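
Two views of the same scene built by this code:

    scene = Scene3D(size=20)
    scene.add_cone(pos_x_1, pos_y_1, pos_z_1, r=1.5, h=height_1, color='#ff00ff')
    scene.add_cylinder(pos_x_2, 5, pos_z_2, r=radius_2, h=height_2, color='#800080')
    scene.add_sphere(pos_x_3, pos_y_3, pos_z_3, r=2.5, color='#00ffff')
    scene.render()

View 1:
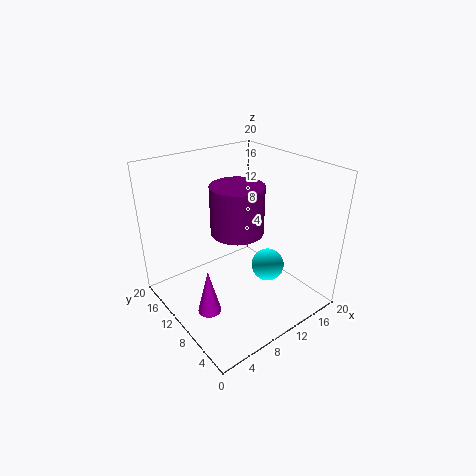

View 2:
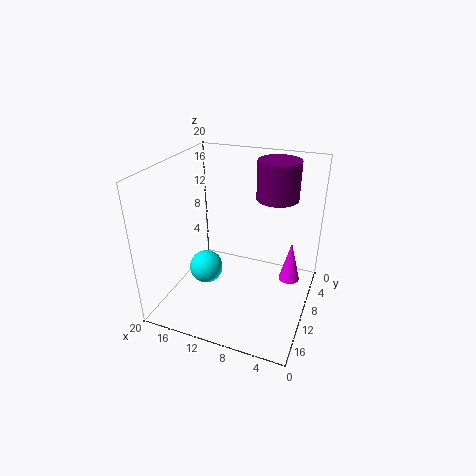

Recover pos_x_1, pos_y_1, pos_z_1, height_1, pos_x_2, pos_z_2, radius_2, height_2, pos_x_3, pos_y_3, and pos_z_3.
pos_x_1 = 3
pos_y_1 = 7
pos_z_1 = 3
height_1 = 6
pos_x_2 = 6
pos_z_2 = 14.5
radius_2 = 3
height_2 = 5.5
pos_x_3 = 15.5
pos_y_3 = 9.5
pos_z_3 = 3.5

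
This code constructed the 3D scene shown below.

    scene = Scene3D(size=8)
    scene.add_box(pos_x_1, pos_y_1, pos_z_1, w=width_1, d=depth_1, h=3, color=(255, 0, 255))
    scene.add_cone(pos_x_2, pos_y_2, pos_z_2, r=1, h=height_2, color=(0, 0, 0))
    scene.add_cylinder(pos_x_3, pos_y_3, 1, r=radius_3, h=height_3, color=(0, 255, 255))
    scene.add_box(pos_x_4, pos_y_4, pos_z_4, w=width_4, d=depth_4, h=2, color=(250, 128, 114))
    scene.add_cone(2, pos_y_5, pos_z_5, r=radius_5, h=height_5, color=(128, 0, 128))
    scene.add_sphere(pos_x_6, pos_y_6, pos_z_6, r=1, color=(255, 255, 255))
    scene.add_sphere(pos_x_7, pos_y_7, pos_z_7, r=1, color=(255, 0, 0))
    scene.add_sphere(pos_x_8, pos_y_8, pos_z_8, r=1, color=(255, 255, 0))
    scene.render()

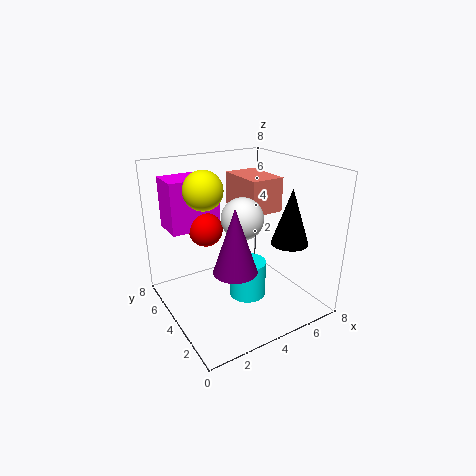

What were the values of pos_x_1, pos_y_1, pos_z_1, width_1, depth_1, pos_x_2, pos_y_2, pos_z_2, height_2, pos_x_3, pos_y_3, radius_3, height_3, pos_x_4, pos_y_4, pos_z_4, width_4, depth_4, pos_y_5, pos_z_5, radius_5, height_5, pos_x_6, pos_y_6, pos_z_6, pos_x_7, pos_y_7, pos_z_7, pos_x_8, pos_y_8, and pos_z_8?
pos_x_1 = 1; pos_y_1 = 6; pos_z_1 = 4; width_1 = 3; depth_1 = 2; pos_x_2 = 6; pos_y_2 = 2; pos_z_2 = 4; height_2 = 3; pos_x_3 = 4; pos_y_3 = 3; radius_3 = 1; height_3 = 2; pos_x_4 = 5; pos_y_4 = 4; pos_z_4 = 5; width_4 = 2; depth_4 = 3; pos_y_5 = 1; pos_z_5 = 4; radius_5 = 1; height_5 = 3; pos_x_6 = 3; pos_y_6 = 2; pos_z_6 = 6; pos_x_7 = 3; pos_y_7 = 6; pos_z_7 = 4; pos_x_8 = 2; pos_y_8 = 4; pos_z_8 = 7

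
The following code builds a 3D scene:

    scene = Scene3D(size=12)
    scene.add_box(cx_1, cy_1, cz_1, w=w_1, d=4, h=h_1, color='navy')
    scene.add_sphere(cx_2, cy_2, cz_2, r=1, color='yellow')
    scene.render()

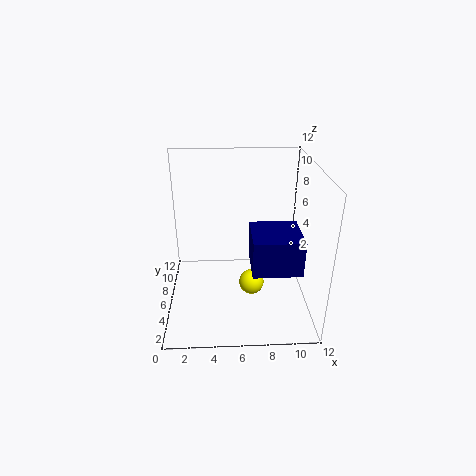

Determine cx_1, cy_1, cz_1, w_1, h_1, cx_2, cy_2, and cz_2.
cx_1 = 7; cy_1 = 3; cz_1 = 4; w_1 = 4; h_1 = 3; cx_2 = 7; cy_2 = 4; cz_2 = 3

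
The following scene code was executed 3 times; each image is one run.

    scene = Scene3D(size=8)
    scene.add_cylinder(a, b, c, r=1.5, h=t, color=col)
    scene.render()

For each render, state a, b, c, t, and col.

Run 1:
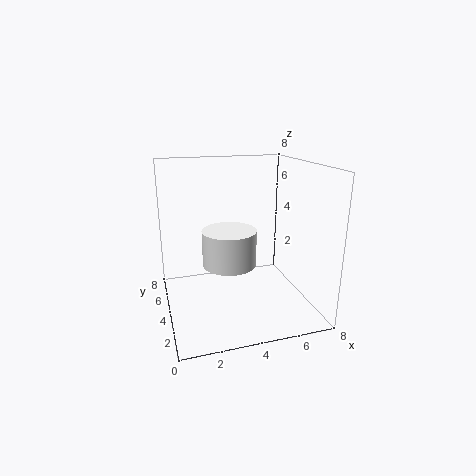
a = 3.5
b = 4
c = 2.5
t = 2
col = 'white'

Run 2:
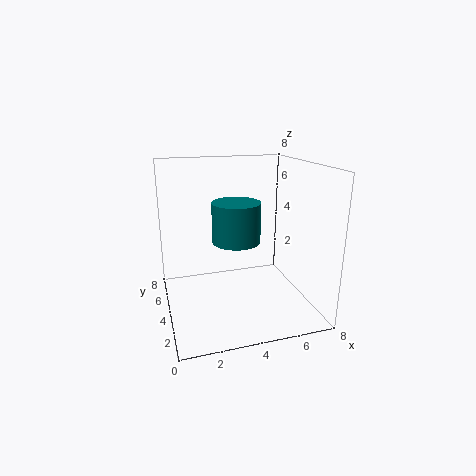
a = 4.5
b = 6
c = 3
t = 2.5
col = 'teal'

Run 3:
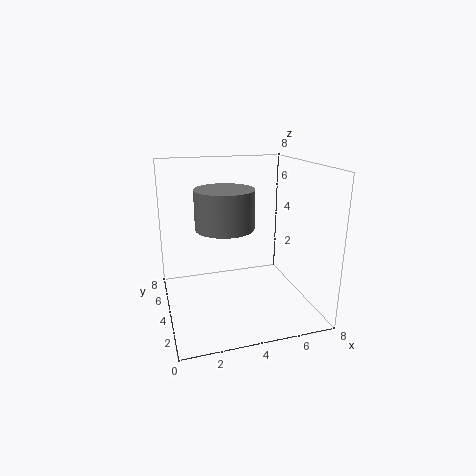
a = 3
b = 3
c = 5
t = 2
col = 'gray'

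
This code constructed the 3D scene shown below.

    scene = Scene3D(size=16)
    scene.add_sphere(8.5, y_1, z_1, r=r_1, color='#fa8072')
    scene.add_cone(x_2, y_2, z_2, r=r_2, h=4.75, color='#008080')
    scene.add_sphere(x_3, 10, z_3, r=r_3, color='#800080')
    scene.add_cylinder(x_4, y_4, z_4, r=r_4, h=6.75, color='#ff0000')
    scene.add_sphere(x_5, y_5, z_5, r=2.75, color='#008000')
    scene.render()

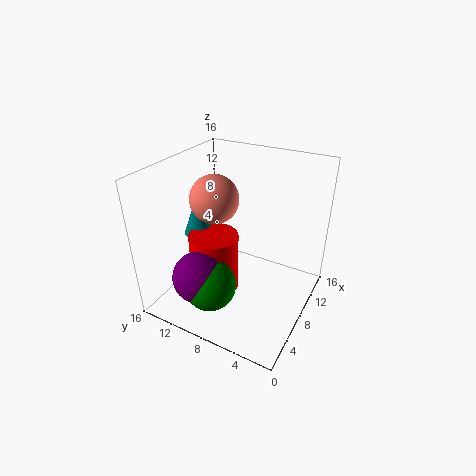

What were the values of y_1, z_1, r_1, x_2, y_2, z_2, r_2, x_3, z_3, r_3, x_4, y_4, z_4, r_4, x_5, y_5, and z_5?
y_1 = 11.25, z_1 = 11.75, r_1 = 2.75, x_2 = 7.75, y_2 = 13, z_2 = 7.5, r_2 = 1.75, x_3 = 3, z_3 = 5.25, r_3 = 2.75, x_4 = 6.5, y_4 = 10.25, z_4 = 1.75, r_4 = 2.75, x_5 = 3.25, y_5 = 8.75, z_5 = 4.5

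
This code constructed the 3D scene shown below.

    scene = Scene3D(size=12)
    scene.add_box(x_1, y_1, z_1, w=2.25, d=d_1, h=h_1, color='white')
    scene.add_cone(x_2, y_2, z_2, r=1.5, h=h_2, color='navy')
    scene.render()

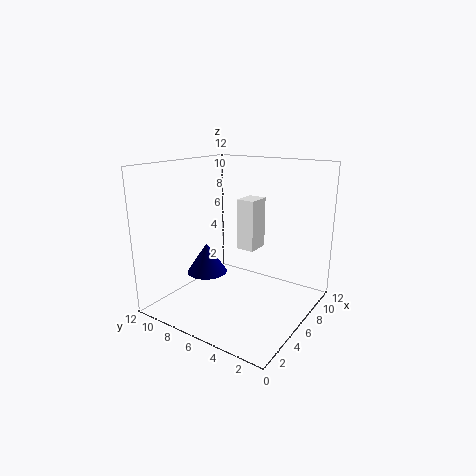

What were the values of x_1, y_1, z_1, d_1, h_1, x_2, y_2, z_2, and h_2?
x_1 = 8.75; y_1 = 6.25; z_1 = 3.75; d_1 = 1.75; h_1 = 4.75; x_2 = 2.5; y_2 = 6.5; z_2 = 4.25; h_2 = 2.25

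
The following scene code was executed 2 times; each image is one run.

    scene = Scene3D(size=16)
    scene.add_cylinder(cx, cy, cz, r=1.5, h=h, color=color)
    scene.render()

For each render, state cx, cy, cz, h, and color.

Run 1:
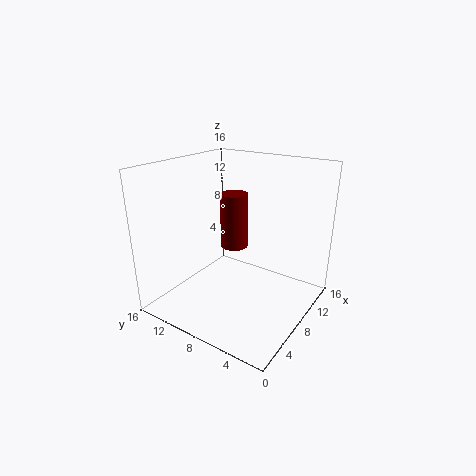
cx = 8; cy = 8.5; cz = 7; h = 6; color = 'maroon'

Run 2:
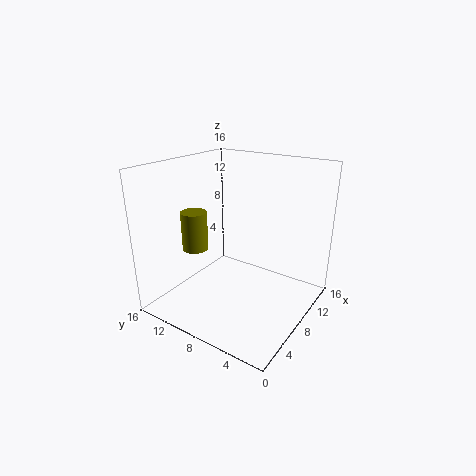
cx = 6.5; cy = 13; cz = 6; h = 4.5; color = 'olive'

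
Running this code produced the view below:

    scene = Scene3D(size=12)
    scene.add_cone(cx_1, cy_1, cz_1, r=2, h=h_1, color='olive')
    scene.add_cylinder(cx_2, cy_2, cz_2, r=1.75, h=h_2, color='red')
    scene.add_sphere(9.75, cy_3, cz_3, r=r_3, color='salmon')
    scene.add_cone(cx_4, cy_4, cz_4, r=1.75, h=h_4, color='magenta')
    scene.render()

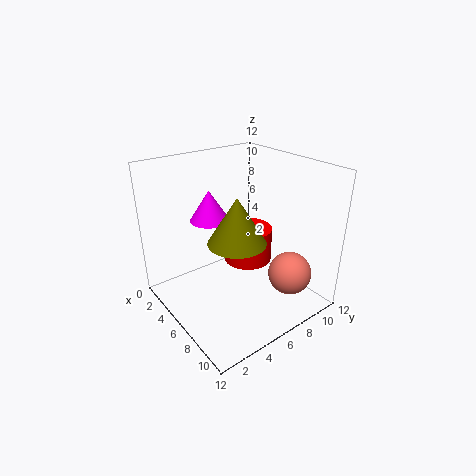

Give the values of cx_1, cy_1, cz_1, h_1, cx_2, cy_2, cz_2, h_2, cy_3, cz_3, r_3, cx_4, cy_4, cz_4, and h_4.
cx_1 = 9.5
cy_1 = 3.25
cz_1 = 8
h_1 = 3.25
cx_2 = 8.5
cy_2 = 5
cz_2 = 5.75
h_2 = 2.5
cy_3 = 8.5
cz_3 = 3.5
r_3 = 1.75
cx_4 = 2.5
cy_4 = 5.5
cz_4 = 6.5
h_4 = 2.75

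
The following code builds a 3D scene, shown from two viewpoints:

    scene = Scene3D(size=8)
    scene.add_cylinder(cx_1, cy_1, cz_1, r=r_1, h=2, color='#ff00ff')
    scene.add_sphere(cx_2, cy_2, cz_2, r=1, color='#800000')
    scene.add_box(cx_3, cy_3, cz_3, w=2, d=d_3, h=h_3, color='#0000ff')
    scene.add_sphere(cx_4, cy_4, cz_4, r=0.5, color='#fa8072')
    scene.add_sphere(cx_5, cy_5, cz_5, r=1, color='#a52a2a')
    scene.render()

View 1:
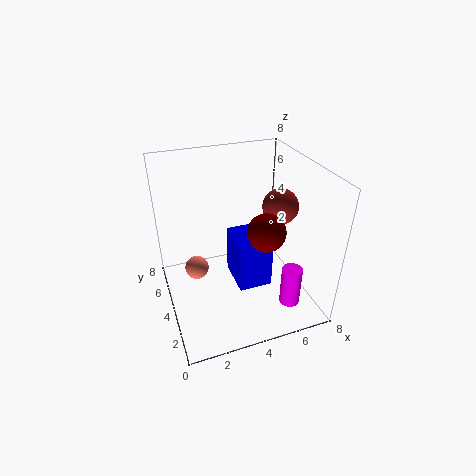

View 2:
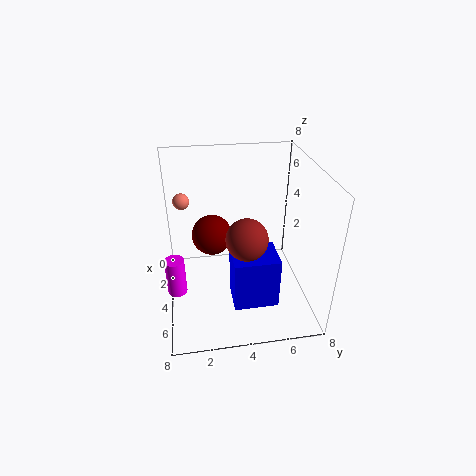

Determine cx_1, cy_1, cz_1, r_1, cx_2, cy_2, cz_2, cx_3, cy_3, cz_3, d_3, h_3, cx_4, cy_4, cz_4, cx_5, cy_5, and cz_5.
cx_1 = 5.5; cy_1 = 0.5; cz_1 = 2; r_1 = 0.5; cx_2 = 5; cy_2 = 2.5; cz_2 = 5; cx_3 = 4; cy_3 = 3.5; cz_3 = 0.5; d_3 = 2.5; h_3 = 3; cx_4 = 1; cy_4 = 1; cz_4 = 5; cx_5 = 6.5; cy_5 = 4; cz_5 = 5.5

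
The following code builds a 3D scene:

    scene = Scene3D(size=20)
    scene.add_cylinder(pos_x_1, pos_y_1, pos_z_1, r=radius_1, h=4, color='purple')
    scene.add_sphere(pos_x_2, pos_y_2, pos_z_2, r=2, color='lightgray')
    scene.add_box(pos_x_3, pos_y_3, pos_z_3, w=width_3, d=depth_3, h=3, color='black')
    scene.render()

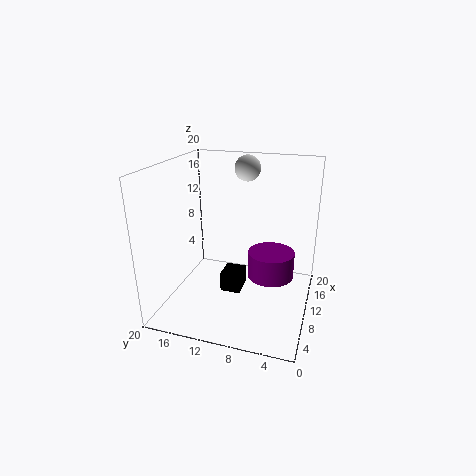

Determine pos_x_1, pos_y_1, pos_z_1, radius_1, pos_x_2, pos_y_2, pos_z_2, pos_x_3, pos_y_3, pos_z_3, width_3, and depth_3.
pos_x_1 = 14
pos_y_1 = 6
pos_z_1 = 2.5
radius_1 = 3.5
pos_x_2 = 18
pos_y_2 = 11
pos_z_2 = 18
pos_x_3 = 10.5
pos_y_3 = 10
pos_z_3 = 0.5
width_3 = 3.5
depth_3 = 3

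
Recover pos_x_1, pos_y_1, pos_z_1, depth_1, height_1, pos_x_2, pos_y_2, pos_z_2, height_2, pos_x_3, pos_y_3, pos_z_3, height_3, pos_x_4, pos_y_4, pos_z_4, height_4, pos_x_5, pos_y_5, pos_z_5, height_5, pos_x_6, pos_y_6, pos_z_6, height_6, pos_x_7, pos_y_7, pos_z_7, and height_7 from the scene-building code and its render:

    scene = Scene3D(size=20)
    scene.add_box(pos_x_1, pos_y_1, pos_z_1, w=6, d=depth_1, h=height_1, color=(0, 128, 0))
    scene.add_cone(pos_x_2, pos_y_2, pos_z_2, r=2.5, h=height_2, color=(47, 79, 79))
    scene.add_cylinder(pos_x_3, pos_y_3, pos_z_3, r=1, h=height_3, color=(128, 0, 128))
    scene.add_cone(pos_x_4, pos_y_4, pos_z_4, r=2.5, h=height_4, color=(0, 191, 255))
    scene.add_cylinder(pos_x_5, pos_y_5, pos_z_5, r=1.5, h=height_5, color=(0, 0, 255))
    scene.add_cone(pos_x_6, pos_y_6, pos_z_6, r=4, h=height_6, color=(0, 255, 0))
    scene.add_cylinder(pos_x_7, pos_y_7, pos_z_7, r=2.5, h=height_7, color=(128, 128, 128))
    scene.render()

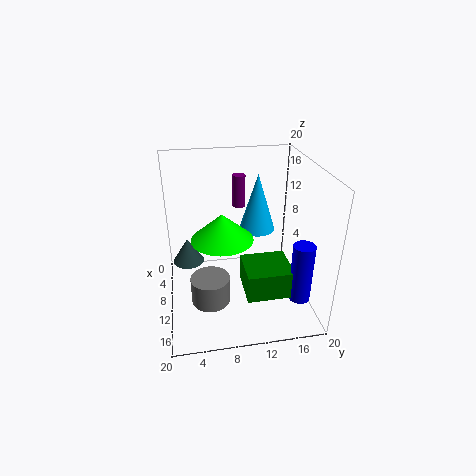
pos_x_1 = 9, pos_y_1 = 10.5, pos_z_1 = 2.5, depth_1 = 6.5, height_1 = 4, pos_x_2 = 3, pos_y_2 = 3, pos_z_2 = 2.5, height_2 = 4, pos_x_3 = 2.5, pos_y_3 = 11.5, pos_z_3 = 11.5, height_3 = 5, pos_x_4 = 8.5, pos_y_4 = 13, pos_z_4 = 10.5, height_4 = 8, pos_x_5 = 14.5, pos_y_5 = 18, pos_z_5 = 2, height_5 = 8.5, pos_x_6 = 12.5, pos_y_6 = 7.5, pos_z_6 = 11.5, height_6 = 3.5, pos_x_7 = 15, pos_y_7 = 5.5, pos_z_7 = 4, height_7 = 3.5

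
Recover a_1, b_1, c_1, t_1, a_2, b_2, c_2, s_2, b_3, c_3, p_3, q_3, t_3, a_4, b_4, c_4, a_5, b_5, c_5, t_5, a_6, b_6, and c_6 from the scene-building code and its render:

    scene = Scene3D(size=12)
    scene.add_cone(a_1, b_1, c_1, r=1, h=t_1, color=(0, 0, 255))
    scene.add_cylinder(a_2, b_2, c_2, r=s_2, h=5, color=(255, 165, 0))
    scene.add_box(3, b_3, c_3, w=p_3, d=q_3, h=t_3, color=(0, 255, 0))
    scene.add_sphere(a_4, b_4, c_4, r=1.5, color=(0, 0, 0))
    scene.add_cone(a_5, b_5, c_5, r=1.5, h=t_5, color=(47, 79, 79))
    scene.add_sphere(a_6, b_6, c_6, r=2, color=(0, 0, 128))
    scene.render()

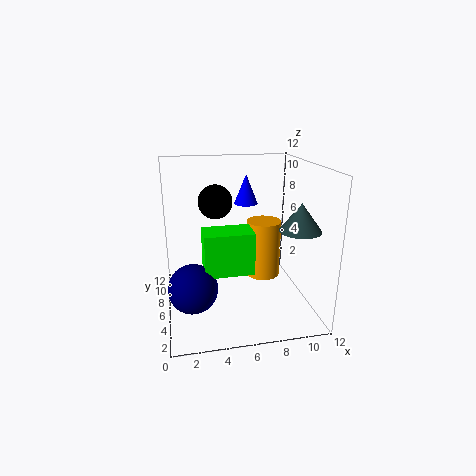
a_1 = 7, b_1 = 7.5, c_1 = 8.5, t_1 = 2.5, a_2 = 8.5, b_2 = 7, c_2 = 2, s_2 = 1.5, b_3 = 4, c_3 = 3.5, p_3 = 4, q_3 = 2.5, t_3 = 3.5, a_4 = 4.5, b_4 = 8.5, c_4 = 8.5, a_5 = 9.5, b_5 = 1.5, c_5 = 8, t_5 = 2, a_6 = 2, b_6 = 4.5, c_6 = 2.5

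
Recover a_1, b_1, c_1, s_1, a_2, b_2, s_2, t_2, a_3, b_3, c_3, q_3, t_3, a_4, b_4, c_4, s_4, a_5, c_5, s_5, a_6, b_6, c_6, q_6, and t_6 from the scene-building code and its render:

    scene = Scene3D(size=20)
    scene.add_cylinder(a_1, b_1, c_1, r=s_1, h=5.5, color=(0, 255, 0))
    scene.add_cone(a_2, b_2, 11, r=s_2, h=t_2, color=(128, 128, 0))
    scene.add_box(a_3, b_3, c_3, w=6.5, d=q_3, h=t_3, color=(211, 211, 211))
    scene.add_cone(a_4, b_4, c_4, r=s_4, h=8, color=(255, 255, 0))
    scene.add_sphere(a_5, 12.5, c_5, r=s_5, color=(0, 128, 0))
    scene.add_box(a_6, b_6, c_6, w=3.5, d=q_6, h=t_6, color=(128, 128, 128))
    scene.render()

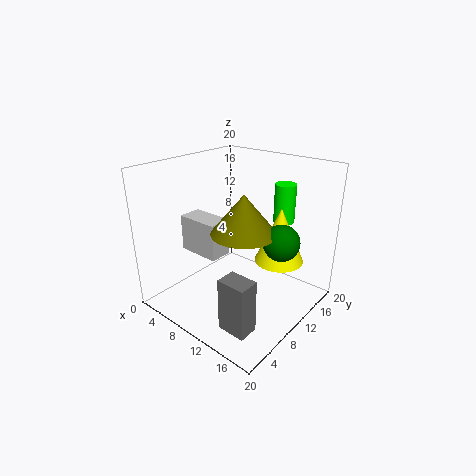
a_1 = 13.5
b_1 = 16
c_1 = 11.5
s_1 = 1.5
a_2 = 11
b_2 = 10
s_2 = 4.5
t_2 = 5.5
a_3 = 0.5
b_3 = 8
c_3 = 6
q_3 = 3.5
t_3 = 5.5
a_4 = 14
b_4 = 14.5
c_4 = 6
s_4 = 3.5
a_5 = 15.5
c_5 = 10
s_5 = 2.5
a_6 = 15
b_6 = 0.5
c_6 = 3.5
q_6 = 2.5
t_6 = 6.5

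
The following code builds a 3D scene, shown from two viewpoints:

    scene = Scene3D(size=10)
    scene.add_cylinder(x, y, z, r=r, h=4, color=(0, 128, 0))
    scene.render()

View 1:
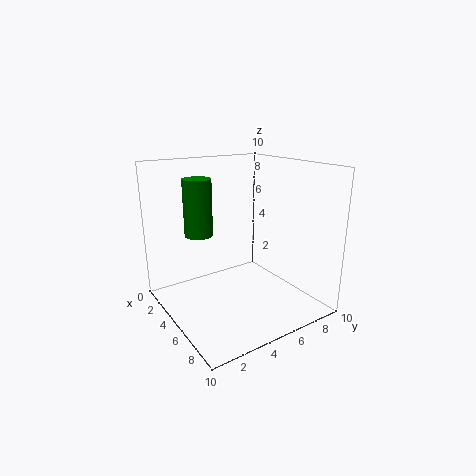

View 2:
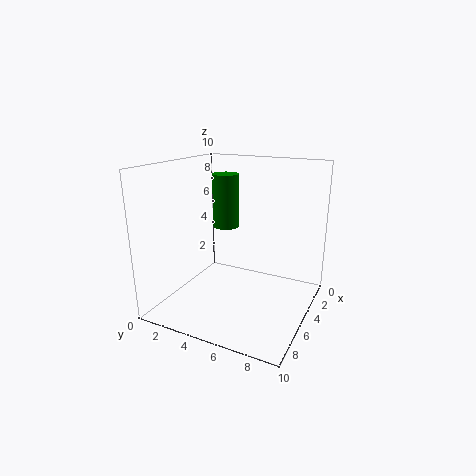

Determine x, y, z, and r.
x = 3, y = 3, z = 5, r = 1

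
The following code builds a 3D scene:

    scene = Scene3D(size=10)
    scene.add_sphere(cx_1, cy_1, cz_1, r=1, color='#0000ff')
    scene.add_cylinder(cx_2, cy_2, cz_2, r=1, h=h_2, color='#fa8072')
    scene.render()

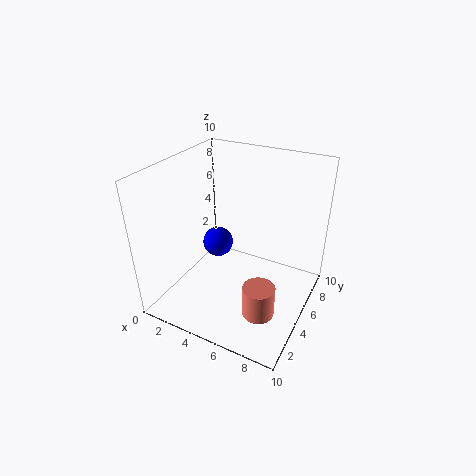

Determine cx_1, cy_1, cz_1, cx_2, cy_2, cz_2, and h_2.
cx_1 = 4
cy_1 = 4
cz_1 = 5
cx_2 = 8
cy_2 = 2
cz_2 = 2
h_2 = 2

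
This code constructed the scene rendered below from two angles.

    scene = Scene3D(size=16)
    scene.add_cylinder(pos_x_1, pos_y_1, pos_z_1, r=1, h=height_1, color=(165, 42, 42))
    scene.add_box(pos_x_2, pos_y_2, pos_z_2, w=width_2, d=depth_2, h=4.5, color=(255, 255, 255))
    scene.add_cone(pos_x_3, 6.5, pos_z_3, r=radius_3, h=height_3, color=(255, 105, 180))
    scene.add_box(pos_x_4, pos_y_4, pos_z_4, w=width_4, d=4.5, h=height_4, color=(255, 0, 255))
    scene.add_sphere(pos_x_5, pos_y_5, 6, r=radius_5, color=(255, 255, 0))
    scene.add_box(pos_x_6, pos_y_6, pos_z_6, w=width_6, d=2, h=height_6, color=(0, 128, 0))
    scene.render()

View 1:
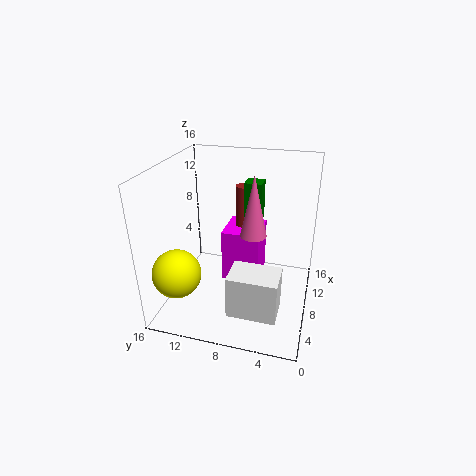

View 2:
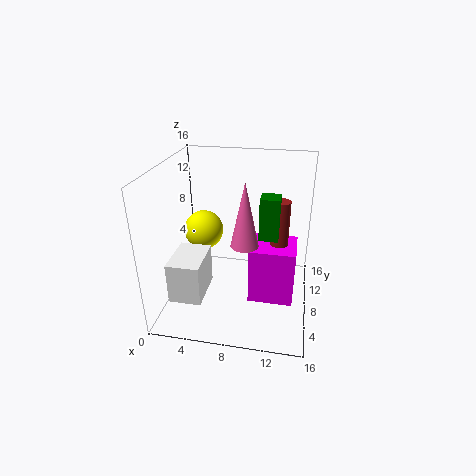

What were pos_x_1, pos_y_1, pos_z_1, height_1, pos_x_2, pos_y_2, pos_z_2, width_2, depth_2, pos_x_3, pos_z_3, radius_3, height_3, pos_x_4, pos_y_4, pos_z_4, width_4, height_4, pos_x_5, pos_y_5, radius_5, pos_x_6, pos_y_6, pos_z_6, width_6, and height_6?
pos_x_1 = 12.5, pos_y_1 = 8.5, pos_z_1 = 7, height_1 = 5.5, pos_x_2 = 1.5, pos_y_2 = 2.5, pos_z_2 = 2.5, width_2 = 3.5, depth_2 = 5, pos_x_3 = 9, pos_z_3 = 8, radius_3 = 1.5, height_3 = 7, pos_x_4 = 9.5, pos_y_4 = 6, pos_z_4 = 1, width_4 = 5, height_4 = 6.5, pos_x_5 = 2.5, pos_y_5 = 13, radius_5 = 2.5, pos_x_6 = 10.5, pos_y_6 = 6, pos_z_6 = 9, width_6 = 2, height_6 = 4.5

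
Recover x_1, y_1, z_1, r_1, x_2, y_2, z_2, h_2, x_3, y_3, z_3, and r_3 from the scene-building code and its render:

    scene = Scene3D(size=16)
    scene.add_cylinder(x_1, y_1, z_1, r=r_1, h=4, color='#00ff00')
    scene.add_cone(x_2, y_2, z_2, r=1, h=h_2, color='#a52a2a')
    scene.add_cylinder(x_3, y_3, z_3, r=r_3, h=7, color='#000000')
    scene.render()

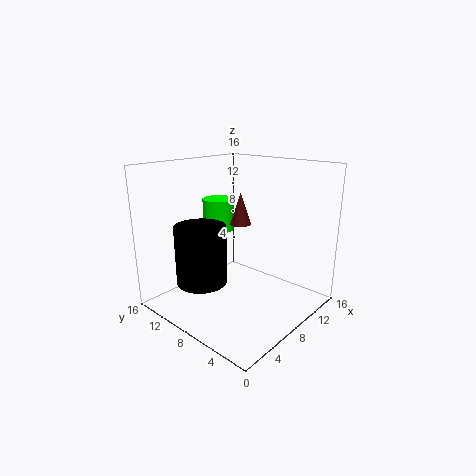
x_1 = 11, y_1 = 14, z_1 = 7, r_1 = 2, x_2 = 5, y_2 = 5, z_2 = 11, h_2 = 3, x_3 = 6, y_3 = 12, z_3 = 2, r_3 = 3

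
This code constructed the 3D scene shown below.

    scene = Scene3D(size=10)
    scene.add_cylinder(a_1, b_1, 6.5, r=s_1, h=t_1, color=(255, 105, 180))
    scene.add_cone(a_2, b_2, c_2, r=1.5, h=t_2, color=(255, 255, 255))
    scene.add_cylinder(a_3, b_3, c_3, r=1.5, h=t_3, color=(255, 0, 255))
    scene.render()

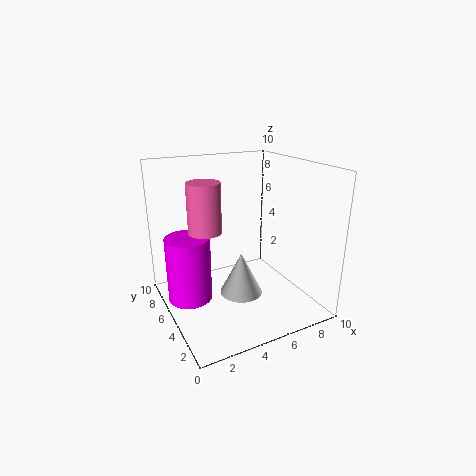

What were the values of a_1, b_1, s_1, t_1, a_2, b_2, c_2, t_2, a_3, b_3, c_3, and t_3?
a_1 = 2
b_1 = 3.5
s_1 = 1
t_1 = 3
a_2 = 5
b_2 = 4.5
c_2 = 1
t_2 = 3
a_3 = 1.5
b_3 = 5.5
c_3 = 1
t_3 = 4.5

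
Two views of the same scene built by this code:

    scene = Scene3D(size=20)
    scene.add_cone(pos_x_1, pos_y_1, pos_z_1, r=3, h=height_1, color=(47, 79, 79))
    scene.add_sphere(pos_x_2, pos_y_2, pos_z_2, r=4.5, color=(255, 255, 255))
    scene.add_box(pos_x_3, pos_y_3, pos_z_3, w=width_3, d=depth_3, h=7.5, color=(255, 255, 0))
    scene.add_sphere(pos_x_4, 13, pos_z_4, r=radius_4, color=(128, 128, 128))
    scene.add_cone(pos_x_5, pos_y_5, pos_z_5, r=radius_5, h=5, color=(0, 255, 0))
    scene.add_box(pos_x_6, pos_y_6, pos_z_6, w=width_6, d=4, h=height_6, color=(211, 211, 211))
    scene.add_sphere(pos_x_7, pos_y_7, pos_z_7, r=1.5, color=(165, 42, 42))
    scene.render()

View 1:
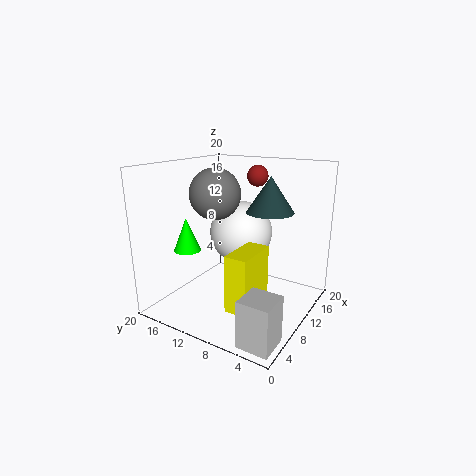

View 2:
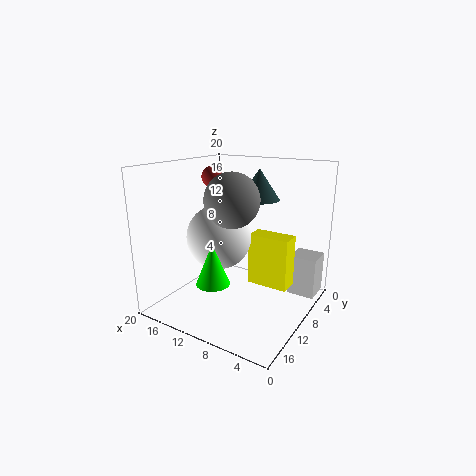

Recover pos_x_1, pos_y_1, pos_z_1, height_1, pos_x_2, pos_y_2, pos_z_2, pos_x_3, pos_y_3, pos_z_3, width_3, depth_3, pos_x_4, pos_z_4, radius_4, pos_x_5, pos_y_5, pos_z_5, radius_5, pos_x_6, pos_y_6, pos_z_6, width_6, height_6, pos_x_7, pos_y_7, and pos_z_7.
pos_x_1 = 9.5
pos_y_1 = 5
pos_z_1 = 14.5
height_1 = 4.5
pos_x_2 = 12.5
pos_y_2 = 11
pos_z_2 = 10
pos_x_3 = 3.5
pos_y_3 = 5
pos_z_3 = 2.5
width_3 = 6
depth_3 = 3
pos_x_4 = 9
pos_z_4 = 16
radius_4 = 3.5
pos_x_5 = 8.5
pos_y_5 = 18
pos_z_5 = 7
radius_5 = 2
pos_x_6 = 0.5
pos_y_6 = 0.5
pos_z_6 = 0.5
width_6 = 4
height_6 = 6
pos_x_7 = 14.5
pos_y_7 = 9.5
pos_z_7 = 18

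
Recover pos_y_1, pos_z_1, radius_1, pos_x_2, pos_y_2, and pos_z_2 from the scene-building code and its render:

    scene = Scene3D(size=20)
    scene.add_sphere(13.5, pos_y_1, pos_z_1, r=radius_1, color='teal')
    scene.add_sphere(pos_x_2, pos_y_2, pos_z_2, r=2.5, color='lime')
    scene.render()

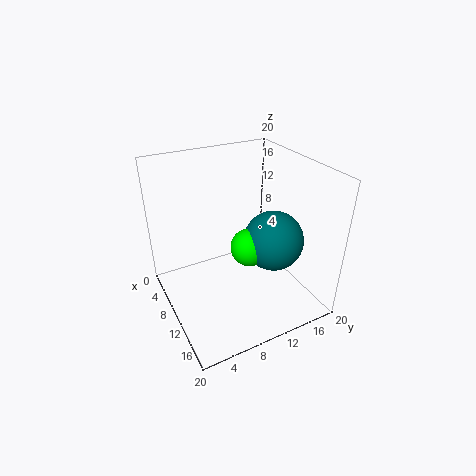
pos_y_1 = 13.5
pos_z_1 = 10.5
radius_1 = 4
pos_x_2 = 12.75
pos_y_2 = 10.25
pos_z_2 = 10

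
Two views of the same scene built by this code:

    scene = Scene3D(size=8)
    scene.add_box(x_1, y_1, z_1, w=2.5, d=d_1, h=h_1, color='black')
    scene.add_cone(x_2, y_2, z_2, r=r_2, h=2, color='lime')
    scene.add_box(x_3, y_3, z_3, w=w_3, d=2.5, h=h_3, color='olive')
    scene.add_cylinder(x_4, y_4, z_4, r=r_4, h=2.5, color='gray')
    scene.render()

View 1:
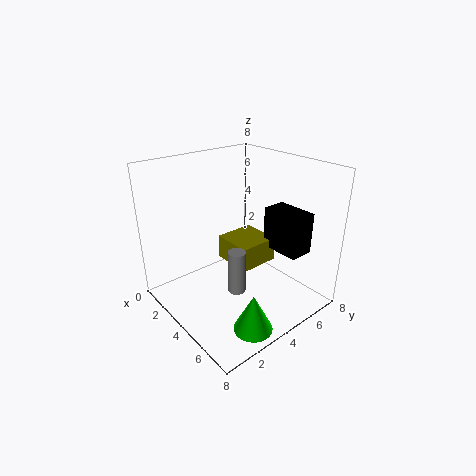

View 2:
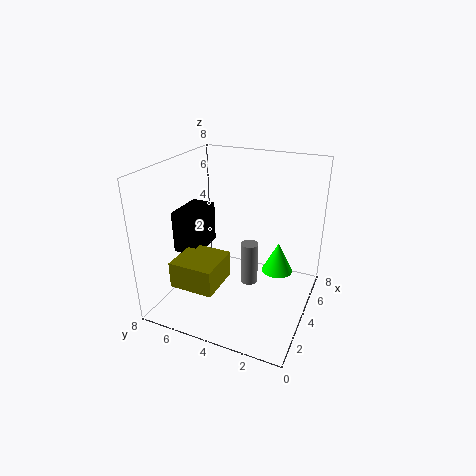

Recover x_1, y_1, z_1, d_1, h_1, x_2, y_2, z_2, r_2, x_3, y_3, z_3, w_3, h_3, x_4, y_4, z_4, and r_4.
x_1 = 3.5; y_1 = 6.5; z_1 = 2.5; d_1 = 1.5; h_1 = 2.5; x_2 = 7; y_2 = 2.5; z_2 = 0.5; r_2 = 1; x_3 = 1.5; y_3 = 4.5; z_3 = 1.5; w_3 = 2.5; h_3 = 1.5; x_4 = 4.5; y_4 = 3.5; z_4 = 1; r_4 = 0.5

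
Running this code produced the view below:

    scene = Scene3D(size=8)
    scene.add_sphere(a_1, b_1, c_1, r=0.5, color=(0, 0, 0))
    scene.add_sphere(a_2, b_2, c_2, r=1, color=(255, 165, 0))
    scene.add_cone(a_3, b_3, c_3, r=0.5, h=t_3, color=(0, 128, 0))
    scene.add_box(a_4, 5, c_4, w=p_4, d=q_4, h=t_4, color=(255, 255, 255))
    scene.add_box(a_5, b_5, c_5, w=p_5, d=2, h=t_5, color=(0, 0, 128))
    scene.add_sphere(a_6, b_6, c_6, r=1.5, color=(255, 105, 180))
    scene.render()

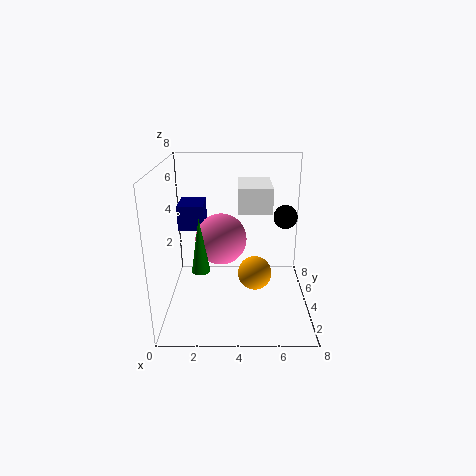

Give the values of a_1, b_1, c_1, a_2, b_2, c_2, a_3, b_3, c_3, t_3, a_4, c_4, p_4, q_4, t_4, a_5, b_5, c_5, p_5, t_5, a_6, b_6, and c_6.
a_1 = 6
b_1 = 0.5
c_1 = 6.5
a_2 = 5
b_2 = 4.5
c_2 = 1.5
a_3 = 2
b_3 = 3
c_3 = 2.5
t_3 = 3
a_4 = 4
c_4 = 5
p_4 = 2
q_4 = 3
t_4 = 1.5
a_5 = 0.5
b_5 = 5
c_5 = 4
p_5 = 1.5
t_5 = 1.5
a_6 = 3
b_6 = 5
c_6 = 3.5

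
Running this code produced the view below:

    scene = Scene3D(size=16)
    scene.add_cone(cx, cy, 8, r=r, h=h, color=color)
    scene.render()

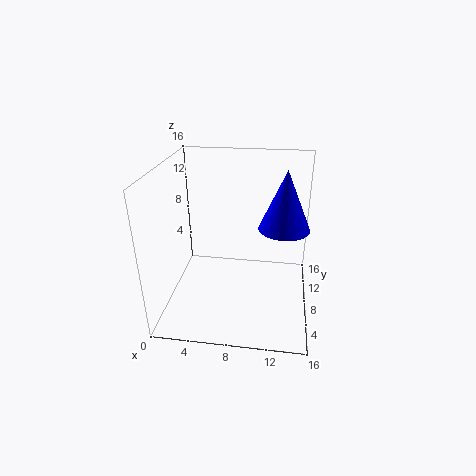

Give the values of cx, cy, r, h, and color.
cx = 13
cy = 11
r = 3
h = 7
color = 'blue'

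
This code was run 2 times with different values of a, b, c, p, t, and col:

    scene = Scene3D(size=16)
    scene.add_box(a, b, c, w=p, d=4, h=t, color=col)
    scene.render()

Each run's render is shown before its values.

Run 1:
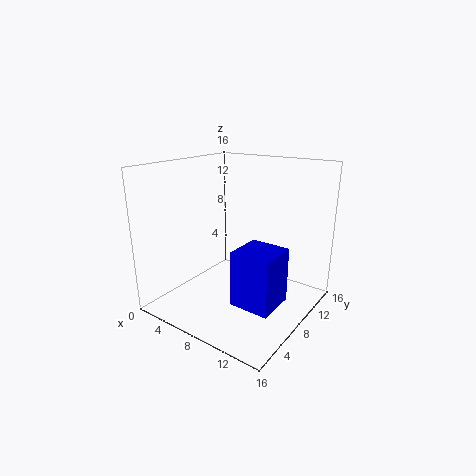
a = 11, b = 2.5, c = 3.5, p = 4, t = 5.5, col = 'blue'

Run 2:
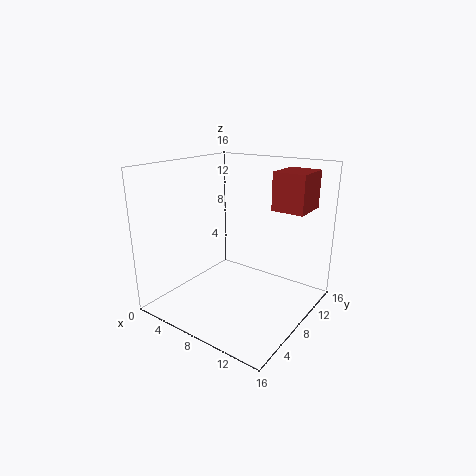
a = 11.5, b = 9, c = 11.5, p = 3.5, t = 4, col = 'brown'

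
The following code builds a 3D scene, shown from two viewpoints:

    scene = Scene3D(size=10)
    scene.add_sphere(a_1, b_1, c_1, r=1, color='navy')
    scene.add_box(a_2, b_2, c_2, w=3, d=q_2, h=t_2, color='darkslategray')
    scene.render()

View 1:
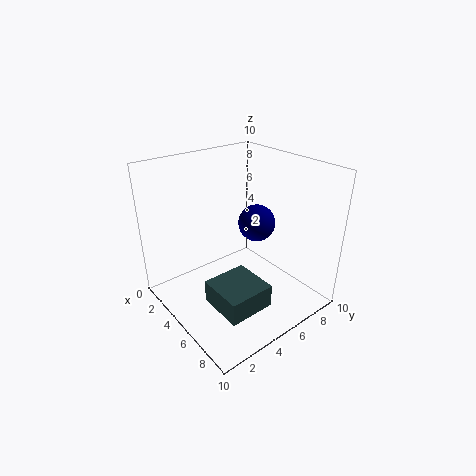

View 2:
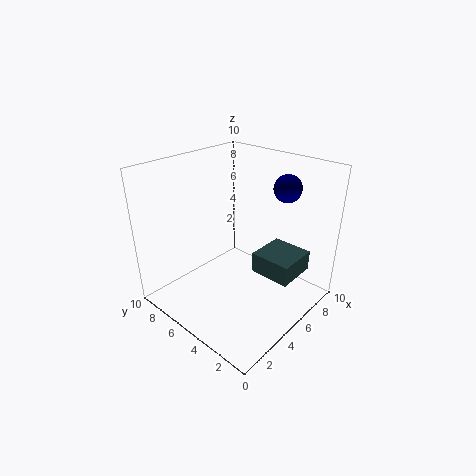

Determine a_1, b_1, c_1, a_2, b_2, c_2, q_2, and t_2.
a_1 = 8.5
b_1 = 3.5
c_1 = 8
a_2 = 6
b_2 = 1.5
c_2 = 2
q_2 = 3
t_2 = 1.5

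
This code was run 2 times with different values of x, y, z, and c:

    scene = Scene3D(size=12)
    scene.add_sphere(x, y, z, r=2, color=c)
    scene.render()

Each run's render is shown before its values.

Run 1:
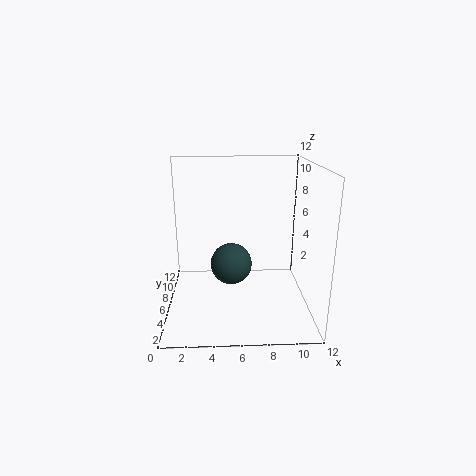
x = 5.5
y = 9.5
z = 2
c = 'darkslategray'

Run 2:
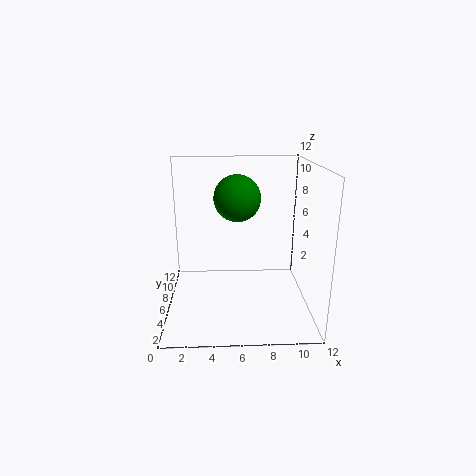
x = 6
y = 7.5
z = 9
c = 'green'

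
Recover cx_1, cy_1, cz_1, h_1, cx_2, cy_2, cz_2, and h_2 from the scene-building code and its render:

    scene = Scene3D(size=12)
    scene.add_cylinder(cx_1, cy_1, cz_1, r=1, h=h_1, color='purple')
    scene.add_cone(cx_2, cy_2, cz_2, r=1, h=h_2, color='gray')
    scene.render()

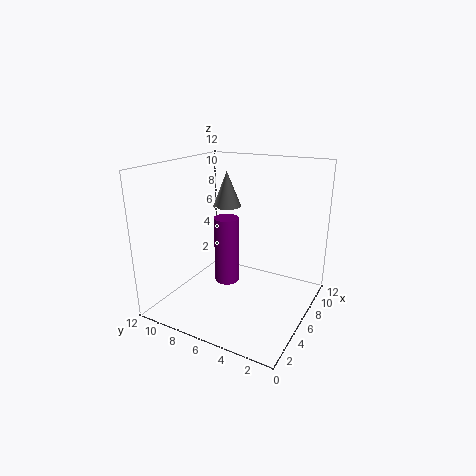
cx_1 = 5, cy_1 = 6.5, cz_1 = 2.5, h_1 = 5.5, cx_2 = 3.5, cy_2 = 5.5, cz_2 = 9.5, h_2 = 2.5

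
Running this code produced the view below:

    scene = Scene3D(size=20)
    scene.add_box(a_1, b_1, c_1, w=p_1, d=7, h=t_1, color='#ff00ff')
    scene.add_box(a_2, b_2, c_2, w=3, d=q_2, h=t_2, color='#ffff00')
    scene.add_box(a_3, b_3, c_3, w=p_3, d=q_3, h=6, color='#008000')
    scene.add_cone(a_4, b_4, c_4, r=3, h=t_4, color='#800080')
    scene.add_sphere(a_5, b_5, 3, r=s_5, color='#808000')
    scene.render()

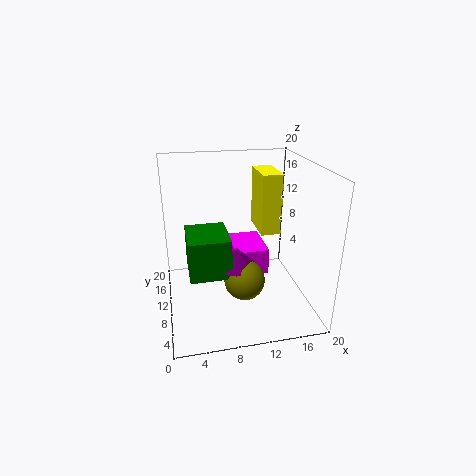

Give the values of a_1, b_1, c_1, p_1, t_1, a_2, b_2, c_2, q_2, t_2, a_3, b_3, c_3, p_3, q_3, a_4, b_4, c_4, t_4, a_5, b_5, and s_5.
a_1 = 10, b_1 = 11, c_1 = 3, p_1 = 5, t_1 = 4, a_2 = 14, b_2 = 12, c_2 = 9, q_2 = 6, t_2 = 9, a_3 = 3, b_3 = 9, c_3 = 4, p_3 = 6, q_3 = 7, a_4 = 10, b_4 = 11, c_4 = 5, t_4 = 3, a_5 = 11, b_5 = 10, s_5 = 3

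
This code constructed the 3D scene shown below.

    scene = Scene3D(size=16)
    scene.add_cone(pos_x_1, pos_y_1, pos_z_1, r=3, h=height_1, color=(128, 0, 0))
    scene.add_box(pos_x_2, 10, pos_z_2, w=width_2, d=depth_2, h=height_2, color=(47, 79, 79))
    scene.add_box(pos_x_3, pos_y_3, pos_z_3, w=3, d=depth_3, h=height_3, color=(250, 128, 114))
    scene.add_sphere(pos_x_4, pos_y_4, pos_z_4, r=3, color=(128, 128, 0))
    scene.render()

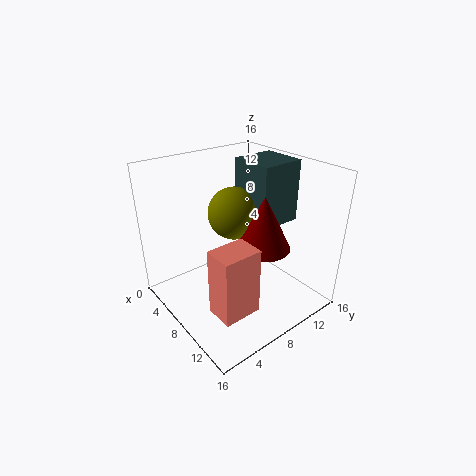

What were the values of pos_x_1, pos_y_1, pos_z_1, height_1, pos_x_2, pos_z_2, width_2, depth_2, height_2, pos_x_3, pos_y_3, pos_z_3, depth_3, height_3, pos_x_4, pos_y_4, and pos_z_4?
pos_x_1 = 10, pos_y_1 = 10, pos_z_1 = 7, height_1 = 6, pos_x_2 = 5, pos_z_2 = 9, width_2 = 5, depth_2 = 5, height_2 = 7, pos_x_3 = 11, pos_y_3 = 2, pos_z_3 = 3, depth_3 = 4, height_3 = 7, pos_x_4 = 6, pos_y_4 = 9, pos_z_4 = 10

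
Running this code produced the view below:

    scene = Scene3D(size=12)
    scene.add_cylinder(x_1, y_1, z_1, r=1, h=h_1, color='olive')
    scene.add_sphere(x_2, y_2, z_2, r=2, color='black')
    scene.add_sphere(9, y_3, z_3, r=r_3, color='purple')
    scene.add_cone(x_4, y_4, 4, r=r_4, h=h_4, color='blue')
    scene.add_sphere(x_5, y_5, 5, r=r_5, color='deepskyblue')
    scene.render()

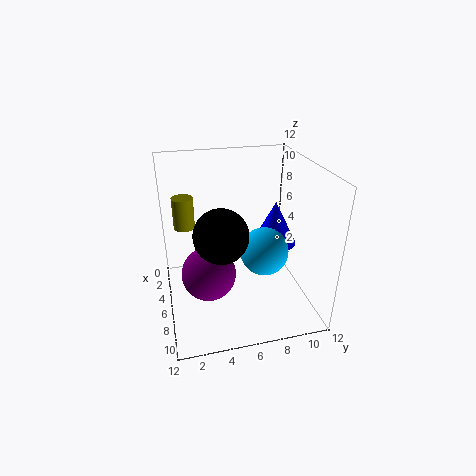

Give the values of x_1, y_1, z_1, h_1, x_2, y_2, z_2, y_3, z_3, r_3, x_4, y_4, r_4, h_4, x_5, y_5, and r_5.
x_1 = 1
y_1 = 2
z_1 = 5
h_1 = 3
x_2 = 9
y_2 = 4
z_2 = 8
y_3 = 3
z_3 = 5
r_3 = 2
x_4 = 4
y_4 = 10
r_4 = 2
h_4 = 4
x_5 = 7
y_5 = 8
r_5 = 2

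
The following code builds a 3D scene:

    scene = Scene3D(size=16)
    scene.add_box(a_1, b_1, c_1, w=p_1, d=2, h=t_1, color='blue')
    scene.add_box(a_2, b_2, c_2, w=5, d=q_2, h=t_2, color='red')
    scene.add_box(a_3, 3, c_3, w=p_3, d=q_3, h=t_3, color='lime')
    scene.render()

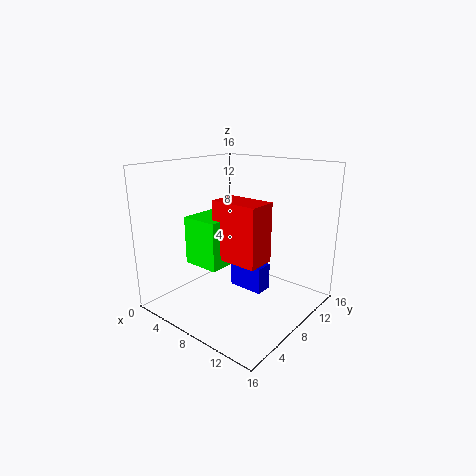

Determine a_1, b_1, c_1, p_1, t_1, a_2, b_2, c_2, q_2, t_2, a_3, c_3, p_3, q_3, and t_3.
a_1 = 7; b_1 = 8; c_1 = 2; p_1 = 4; t_1 = 3; a_2 = 8; b_2 = 4; c_2 = 7; q_2 = 3; t_2 = 6; a_3 = 5; c_3 = 6; p_3 = 4; q_3 = 5; t_3 = 5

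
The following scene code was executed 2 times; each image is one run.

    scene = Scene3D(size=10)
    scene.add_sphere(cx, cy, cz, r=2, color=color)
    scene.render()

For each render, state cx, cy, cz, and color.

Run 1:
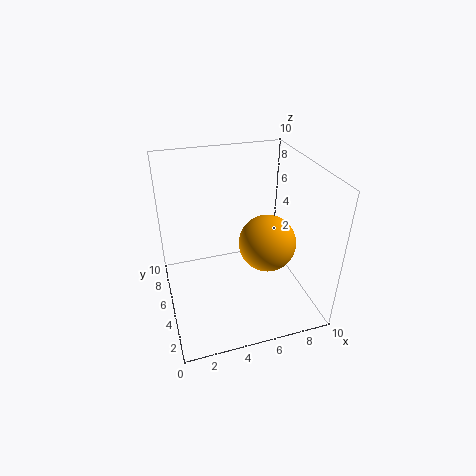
cx = 7
cy = 4.5
cz = 4.5
color = 'orange'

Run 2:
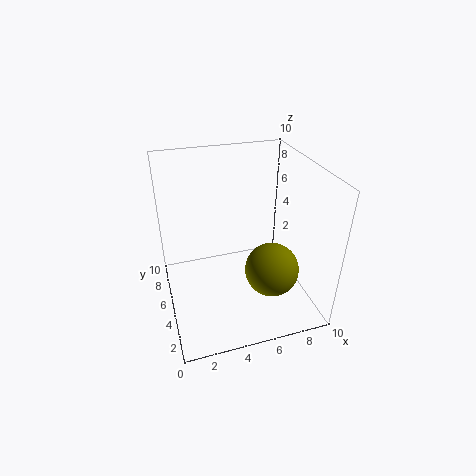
cx = 7.5
cy = 4.5
cz = 2
color = 'olive'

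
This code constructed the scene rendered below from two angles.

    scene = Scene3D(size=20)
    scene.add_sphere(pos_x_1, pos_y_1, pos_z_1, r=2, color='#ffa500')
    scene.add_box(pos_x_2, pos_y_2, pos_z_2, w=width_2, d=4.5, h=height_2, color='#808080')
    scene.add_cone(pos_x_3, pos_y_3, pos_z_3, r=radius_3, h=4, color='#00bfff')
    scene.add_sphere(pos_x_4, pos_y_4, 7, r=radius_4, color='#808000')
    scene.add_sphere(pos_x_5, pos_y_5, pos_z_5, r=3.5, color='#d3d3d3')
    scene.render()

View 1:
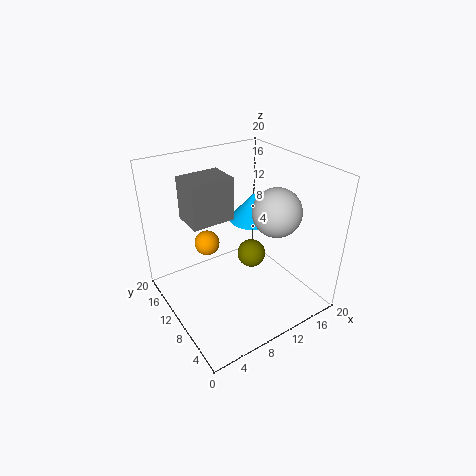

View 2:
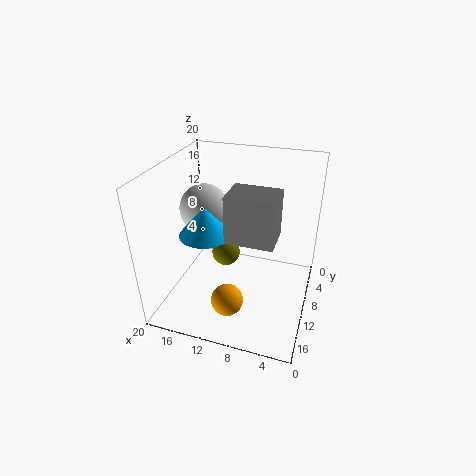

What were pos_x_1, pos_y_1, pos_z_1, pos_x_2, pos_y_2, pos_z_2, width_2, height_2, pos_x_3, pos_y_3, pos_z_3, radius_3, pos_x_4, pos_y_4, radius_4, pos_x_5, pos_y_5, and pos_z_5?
pos_x_1 = 9, pos_y_1 = 17.5, pos_z_1 = 5.5, pos_x_2 = 4, pos_y_2 = 11, pos_z_2 = 12.5, width_2 = 6, height_2 = 6, pos_x_3 = 14, pos_y_3 = 12, pos_z_3 = 11, radius_3 = 3.5, pos_x_4 = 12, pos_y_4 = 9.5, radius_4 = 2, pos_x_5 = 15.5, pos_y_5 = 8.5, pos_z_5 = 13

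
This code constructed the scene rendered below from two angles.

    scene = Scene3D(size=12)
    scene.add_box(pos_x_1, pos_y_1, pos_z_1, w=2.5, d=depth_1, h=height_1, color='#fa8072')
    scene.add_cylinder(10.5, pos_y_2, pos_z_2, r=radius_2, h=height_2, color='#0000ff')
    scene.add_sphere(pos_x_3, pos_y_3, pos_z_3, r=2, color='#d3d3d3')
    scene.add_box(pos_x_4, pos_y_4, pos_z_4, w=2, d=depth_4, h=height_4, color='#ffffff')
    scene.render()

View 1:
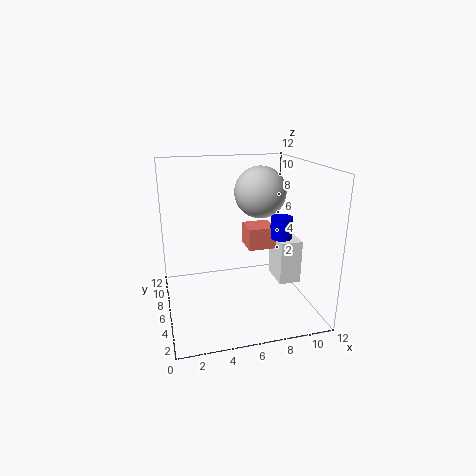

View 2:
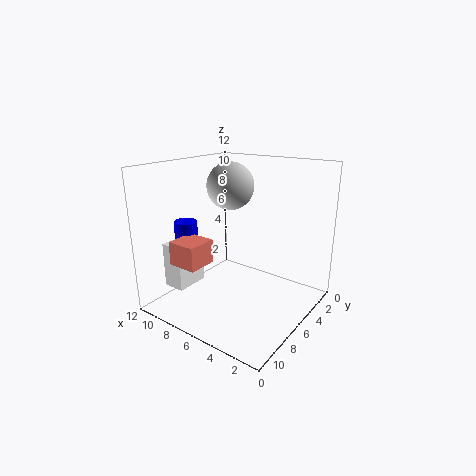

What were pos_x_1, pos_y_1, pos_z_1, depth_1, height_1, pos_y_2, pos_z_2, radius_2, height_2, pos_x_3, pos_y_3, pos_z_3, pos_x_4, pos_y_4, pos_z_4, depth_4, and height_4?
pos_x_1 = 7.5, pos_y_1 = 7.5, pos_z_1 = 4, depth_1 = 2.5, height_1 = 2, pos_y_2 = 7.5, pos_z_2 = 5, radius_2 = 1, height_2 = 2, pos_x_3 = 7.5, pos_y_3 = 5, pos_z_3 = 10, pos_x_4 = 10, pos_y_4 = 6, pos_z_4 = 1, depth_4 = 3, height_4 = 4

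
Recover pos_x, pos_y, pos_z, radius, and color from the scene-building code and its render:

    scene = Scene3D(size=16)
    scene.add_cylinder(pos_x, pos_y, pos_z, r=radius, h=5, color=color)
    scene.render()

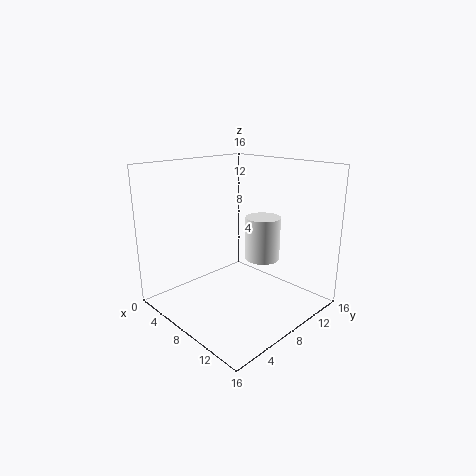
pos_x = 9
pos_y = 11
pos_z = 5
radius = 2
color = 'white'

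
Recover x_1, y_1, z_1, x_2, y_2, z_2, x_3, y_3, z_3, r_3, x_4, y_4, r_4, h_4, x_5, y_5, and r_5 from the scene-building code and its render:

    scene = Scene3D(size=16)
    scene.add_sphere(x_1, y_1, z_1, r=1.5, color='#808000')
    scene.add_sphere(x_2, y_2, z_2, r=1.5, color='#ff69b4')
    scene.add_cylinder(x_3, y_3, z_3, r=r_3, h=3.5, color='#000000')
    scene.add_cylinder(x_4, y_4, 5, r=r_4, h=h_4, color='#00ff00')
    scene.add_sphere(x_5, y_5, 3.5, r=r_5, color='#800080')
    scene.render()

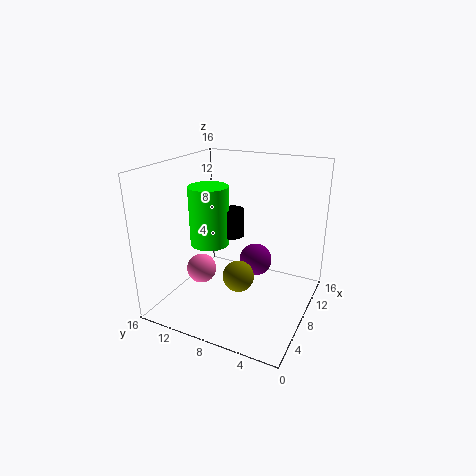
x_1 = 3; y_1 = 5.5; z_1 = 6.5; x_2 = 3.5; y_2 = 10; z_2 = 6; x_3 = 12.5; y_3 = 11; z_3 = 6; r_3 = 1.5; x_4 = 11; y_4 = 13.5; r_4 = 2.5; h_4 = 7.5; x_5 = 12; y_5 = 7.5; r_5 = 2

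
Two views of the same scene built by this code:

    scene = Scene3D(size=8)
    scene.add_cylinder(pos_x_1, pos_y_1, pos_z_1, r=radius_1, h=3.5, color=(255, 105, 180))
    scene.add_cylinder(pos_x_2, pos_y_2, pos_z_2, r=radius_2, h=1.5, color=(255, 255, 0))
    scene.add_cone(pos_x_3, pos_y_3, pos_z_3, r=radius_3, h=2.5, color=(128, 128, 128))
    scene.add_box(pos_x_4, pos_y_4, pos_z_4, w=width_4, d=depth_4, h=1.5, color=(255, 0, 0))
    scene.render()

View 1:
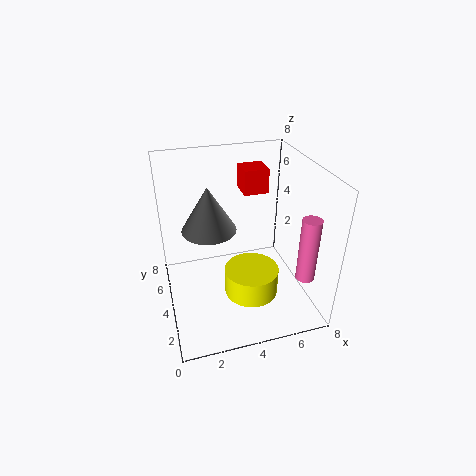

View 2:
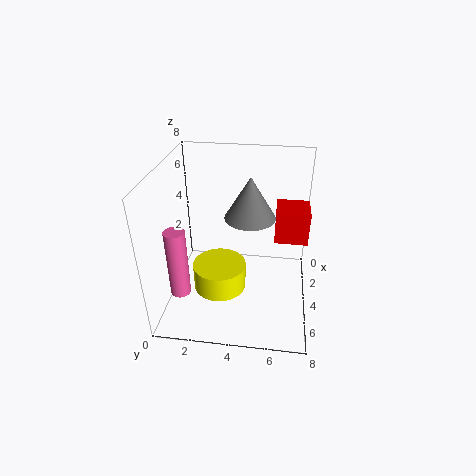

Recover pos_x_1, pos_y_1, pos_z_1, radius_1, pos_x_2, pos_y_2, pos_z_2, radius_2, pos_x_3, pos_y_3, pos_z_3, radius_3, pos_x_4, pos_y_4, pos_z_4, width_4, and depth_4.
pos_x_1 = 7; pos_y_1 = 1.5; pos_z_1 = 2.5; radius_1 = 0.5; pos_x_2 = 4.5; pos_y_2 = 3; pos_z_2 = 1; radius_2 = 1.5; pos_x_3 = 2.5; pos_y_3 = 4.5; pos_z_3 = 4.5; radius_3 = 1.5; pos_x_4 = 5; pos_y_4 = 6; pos_z_4 = 5.5; width_4 = 1.5; depth_4 = 1.5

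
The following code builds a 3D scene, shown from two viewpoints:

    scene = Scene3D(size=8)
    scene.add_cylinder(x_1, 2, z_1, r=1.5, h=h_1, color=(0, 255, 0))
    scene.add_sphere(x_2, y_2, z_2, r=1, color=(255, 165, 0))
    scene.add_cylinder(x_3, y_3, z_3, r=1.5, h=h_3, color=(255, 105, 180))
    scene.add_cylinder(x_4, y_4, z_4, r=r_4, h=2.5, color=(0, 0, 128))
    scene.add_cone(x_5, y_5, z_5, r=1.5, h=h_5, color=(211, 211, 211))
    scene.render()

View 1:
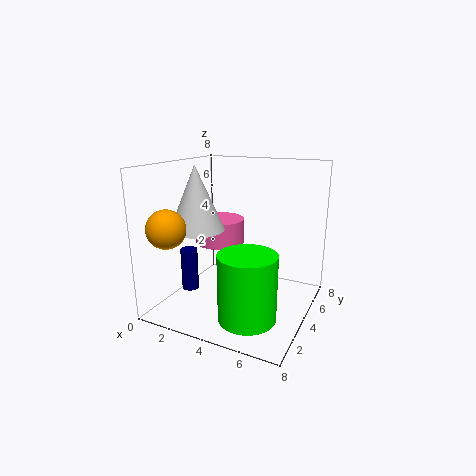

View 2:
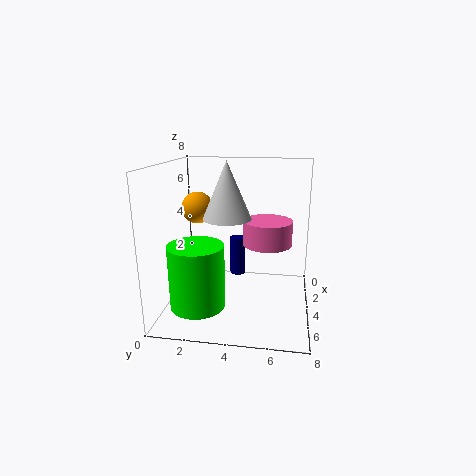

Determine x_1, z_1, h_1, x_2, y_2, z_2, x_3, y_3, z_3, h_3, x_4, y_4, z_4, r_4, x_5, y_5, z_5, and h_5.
x_1 = 5.5; z_1 = 0.5; h_1 = 3.5; x_2 = 1.5; y_2 = 1; z_2 = 5; x_3 = 2; y_3 = 5.5; z_3 = 3; h_3 = 1.5; x_4 = 1; y_4 = 3.5; z_4 = 0.5; r_4 = 0.5; x_5 = 2; y_5 = 3; z_5 = 4.5; h_5 = 3.5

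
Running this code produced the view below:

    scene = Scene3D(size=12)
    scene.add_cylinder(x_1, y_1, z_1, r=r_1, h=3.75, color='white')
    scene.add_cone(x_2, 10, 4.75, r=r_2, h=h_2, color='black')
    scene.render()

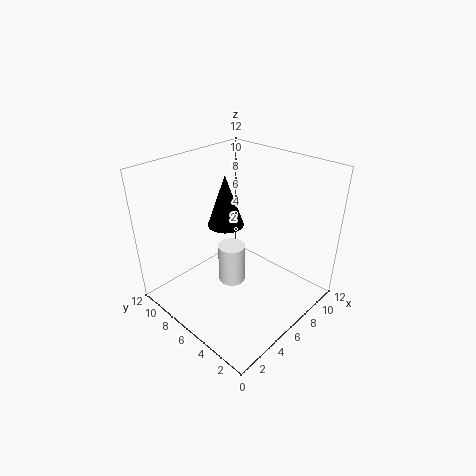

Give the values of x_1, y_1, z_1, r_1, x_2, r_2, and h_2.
x_1 = 7, y_1 = 7.75, z_1 = 0.25, r_1 = 1.25, x_2 = 8.5, r_2 = 1.75, h_2 = 5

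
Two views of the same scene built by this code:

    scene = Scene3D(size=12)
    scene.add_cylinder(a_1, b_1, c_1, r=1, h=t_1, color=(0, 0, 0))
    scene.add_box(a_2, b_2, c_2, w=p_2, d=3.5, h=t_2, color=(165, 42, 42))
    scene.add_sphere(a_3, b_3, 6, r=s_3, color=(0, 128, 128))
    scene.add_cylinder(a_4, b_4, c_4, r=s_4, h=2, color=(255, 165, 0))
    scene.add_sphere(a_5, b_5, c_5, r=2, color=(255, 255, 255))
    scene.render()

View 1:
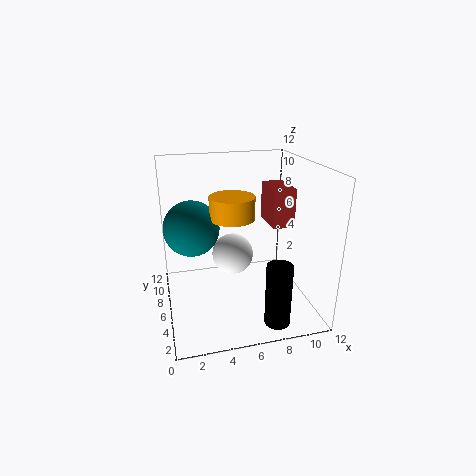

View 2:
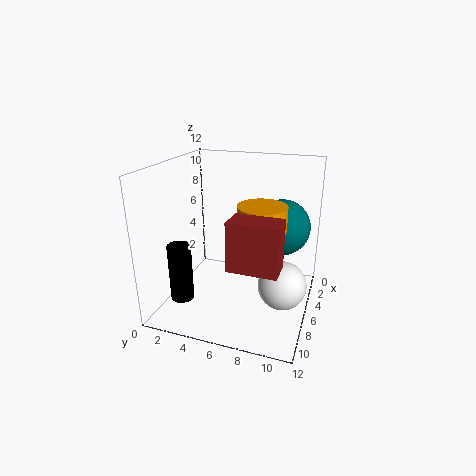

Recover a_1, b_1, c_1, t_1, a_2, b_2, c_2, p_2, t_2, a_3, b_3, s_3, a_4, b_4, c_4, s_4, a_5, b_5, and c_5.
a_1 = 8
b_1 = 1.5
c_1 = 0.5
t_1 = 5
a_2 = 9.5
b_2 = 7
c_2 = 6
p_2 = 2
t_2 = 3.5
a_3 = 2.5
b_3 = 9
s_3 = 2.5
a_4 = 6
b_4 = 8
c_4 = 7
s_4 = 2
a_5 = 6.5
b_5 = 10
c_5 = 2.5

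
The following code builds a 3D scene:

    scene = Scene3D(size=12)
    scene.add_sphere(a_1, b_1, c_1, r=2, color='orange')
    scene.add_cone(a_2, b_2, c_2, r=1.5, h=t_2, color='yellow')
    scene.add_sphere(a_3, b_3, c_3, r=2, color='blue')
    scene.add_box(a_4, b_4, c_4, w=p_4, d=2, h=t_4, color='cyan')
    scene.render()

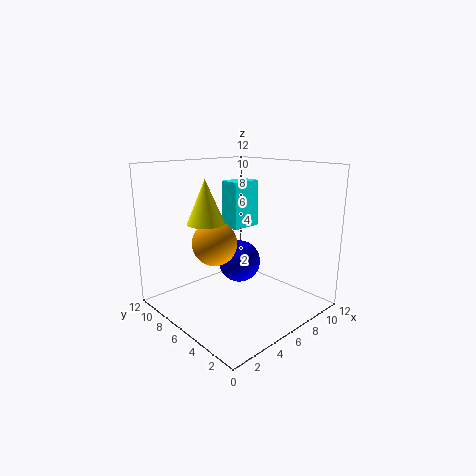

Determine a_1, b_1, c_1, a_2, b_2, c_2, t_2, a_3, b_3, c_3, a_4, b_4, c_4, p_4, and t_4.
a_1 = 5.5
b_1 = 8.5
c_1 = 5
a_2 = 3.5
b_2 = 7
c_2 = 7.5
t_2 = 3.5
a_3 = 8.5
b_3 = 8.5
c_3 = 2.5
a_4 = 8.5
b_4 = 9
c_4 = 5.5
p_4 = 3
t_4 = 4.5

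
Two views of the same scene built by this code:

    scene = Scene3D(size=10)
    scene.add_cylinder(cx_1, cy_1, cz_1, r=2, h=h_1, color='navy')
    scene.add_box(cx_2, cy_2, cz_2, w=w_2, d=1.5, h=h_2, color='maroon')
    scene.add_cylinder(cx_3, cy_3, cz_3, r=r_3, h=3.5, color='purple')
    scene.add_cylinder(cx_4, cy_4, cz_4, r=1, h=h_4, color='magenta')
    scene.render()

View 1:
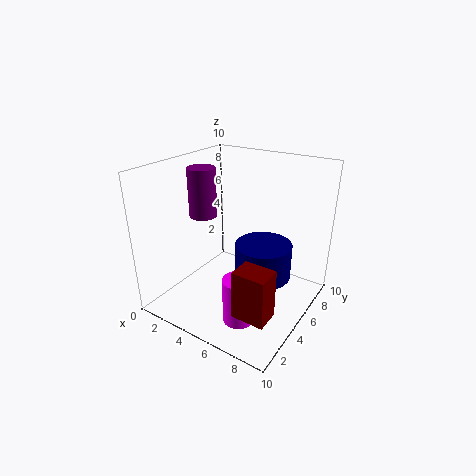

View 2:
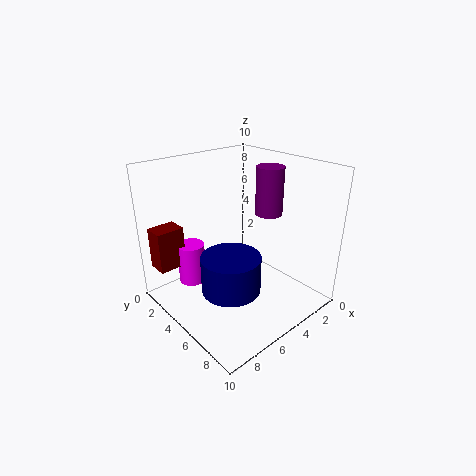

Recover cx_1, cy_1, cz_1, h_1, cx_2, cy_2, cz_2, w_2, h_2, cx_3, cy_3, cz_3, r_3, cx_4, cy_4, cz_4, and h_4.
cx_1 = 6.5
cy_1 = 6
cz_1 = 2
h_1 = 2.5
cx_2 = 7.5
cy_2 = 0.5
cz_2 = 2.5
w_2 = 2
h_2 = 3
cx_3 = 2
cy_3 = 5
cz_3 = 6
r_3 = 1
cx_4 = 7
cy_4 = 2
cz_4 = 1
h_4 = 3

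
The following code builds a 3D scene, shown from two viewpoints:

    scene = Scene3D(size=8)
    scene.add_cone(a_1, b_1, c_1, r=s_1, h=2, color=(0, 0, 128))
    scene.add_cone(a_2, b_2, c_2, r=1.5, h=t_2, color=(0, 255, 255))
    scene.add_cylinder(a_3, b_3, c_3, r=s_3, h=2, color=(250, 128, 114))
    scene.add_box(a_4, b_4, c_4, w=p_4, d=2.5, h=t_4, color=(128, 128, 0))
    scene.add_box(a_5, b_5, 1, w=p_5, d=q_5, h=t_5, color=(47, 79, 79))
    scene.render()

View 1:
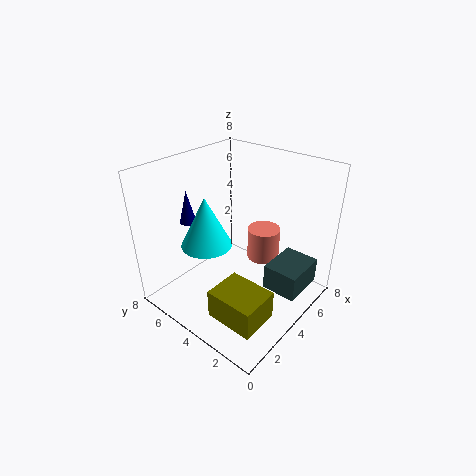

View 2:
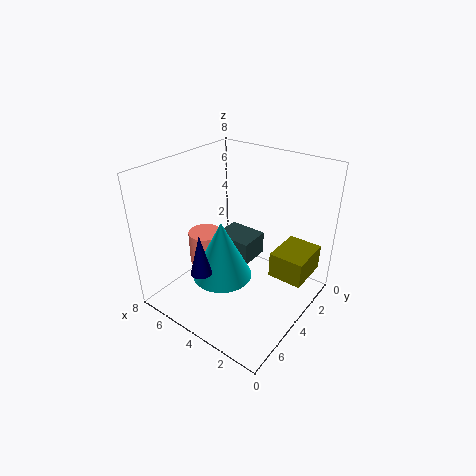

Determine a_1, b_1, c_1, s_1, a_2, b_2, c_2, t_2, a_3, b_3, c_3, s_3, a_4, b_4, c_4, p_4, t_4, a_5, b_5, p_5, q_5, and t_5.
a_1 = 3.5
b_1 = 7.5
c_1 = 4
s_1 = 0.5
a_2 = 3.5
b_2 = 6
c_2 = 3
t_2 = 3
a_3 = 6.5
b_3 = 4
c_3 = 1.5
s_3 = 1
a_4 = 0.5
b_4 = 0.5
c_4 = 1.5
p_4 = 2
t_4 = 1.5
a_5 = 4.5
b_5 = 0.5
p_5 = 2.5
q_5 = 2
t_5 = 1.5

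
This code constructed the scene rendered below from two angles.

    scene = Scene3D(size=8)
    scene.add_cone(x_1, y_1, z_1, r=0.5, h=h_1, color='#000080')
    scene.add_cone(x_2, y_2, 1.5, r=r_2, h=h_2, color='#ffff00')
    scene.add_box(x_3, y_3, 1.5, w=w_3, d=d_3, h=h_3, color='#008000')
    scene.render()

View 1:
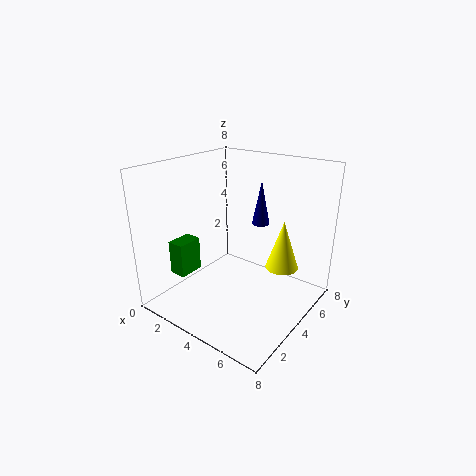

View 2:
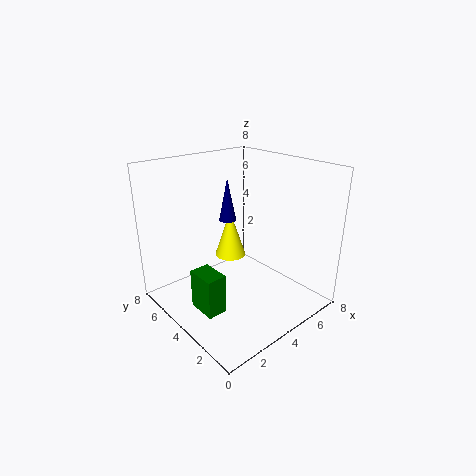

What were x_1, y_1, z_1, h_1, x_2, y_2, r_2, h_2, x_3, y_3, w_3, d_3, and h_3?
x_1 = 4.5
y_1 = 5.5
z_1 = 4.5
h_1 = 2.5
x_2 = 5.5
y_2 = 6.5
r_2 = 1
h_2 = 3
x_3 = 0.5
y_3 = 2
w_3 = 1
d_3 = 1.5
h_3 = 2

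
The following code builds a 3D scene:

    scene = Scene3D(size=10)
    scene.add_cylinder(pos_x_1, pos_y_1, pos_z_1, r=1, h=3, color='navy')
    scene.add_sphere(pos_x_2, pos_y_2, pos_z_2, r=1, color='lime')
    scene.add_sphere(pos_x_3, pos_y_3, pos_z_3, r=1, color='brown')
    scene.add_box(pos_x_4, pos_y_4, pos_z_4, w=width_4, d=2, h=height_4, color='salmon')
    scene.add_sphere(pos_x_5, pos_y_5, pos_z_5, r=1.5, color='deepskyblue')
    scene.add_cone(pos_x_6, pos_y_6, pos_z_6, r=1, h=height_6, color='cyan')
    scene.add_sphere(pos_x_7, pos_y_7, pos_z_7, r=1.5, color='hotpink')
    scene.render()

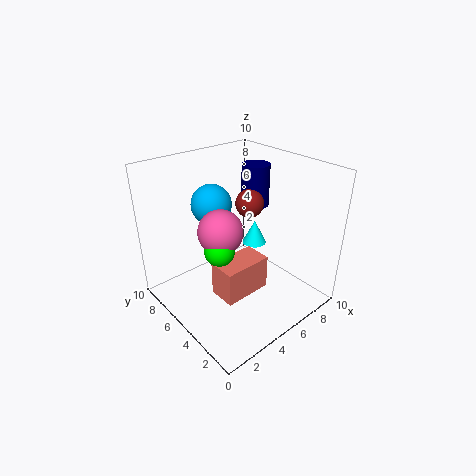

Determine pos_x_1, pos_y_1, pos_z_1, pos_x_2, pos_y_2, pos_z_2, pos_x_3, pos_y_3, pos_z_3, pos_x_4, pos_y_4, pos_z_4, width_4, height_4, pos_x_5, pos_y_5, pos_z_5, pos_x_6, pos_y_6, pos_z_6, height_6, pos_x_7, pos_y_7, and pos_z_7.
pos_x_1 = 7.5, pos_y_1 = 6, pos_z_1 = 6.5, pos_x_2 = 3, pos_y_2 = 4.5, pos_z_2 = 5, pos_x_3 = 6.5, pos_y_3 = 5.5, pos_z_3 = 7, pos_x_4 = 3, pos_y_4 = 3.5, pos_z_4 = 1, width_4 = 3.5, height_4 = 2.5, pos_x_5 = 5, pos_y_5 = 8, pos_z_5 = 6.5, pos_x_6 = 9, pos_y_6 = 7.5, pos_z_6 = 2, height_6 = 2, pos_x_7 = 3.5, pos_y_7 = 5, pos_z_7 = 6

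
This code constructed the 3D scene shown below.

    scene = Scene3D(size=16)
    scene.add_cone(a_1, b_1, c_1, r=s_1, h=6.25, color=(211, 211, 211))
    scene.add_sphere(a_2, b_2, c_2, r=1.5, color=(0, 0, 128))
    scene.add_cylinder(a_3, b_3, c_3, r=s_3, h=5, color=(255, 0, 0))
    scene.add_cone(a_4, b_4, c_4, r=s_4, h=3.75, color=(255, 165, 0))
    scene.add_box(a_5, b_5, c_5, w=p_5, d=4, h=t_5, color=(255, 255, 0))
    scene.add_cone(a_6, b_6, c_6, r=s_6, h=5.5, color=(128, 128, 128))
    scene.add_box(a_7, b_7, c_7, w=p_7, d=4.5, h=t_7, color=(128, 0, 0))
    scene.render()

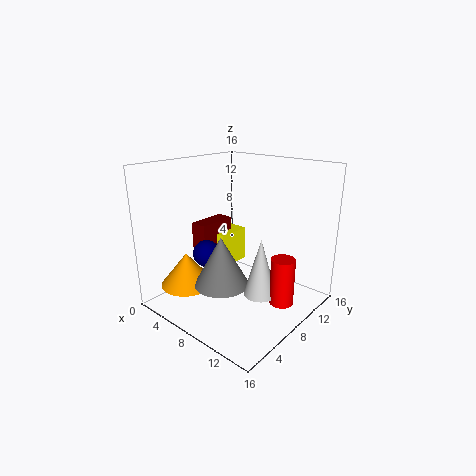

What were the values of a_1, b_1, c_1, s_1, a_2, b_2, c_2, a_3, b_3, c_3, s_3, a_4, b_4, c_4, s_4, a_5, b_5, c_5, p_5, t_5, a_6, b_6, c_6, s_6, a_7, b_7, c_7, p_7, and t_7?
a_1 = 11.75
b_1 = 7.25
c_1 = 2.75
s_1 = 1.75
a_2 = 5.5
b_2 = 5.5
c_2 = 6.25
a_3 = 14
b_3 = 8
c_3 = 2.25
s_3 = 1.25
a_4 = 3.75
b_4 = 4
c_4 = 2.5
s_4 = 3
a_5 = 3
b_5 = 7.75
c_5 = 3.75
p_5 = 3
t_5 = 4
a_6 = 7.75
b_6 = 5.5
c_6 = 3.25
s_6 = 3
a_7 = 3
b_7 = 5.75
c_7 = 6.25
p_7 = 2
t_7 = 3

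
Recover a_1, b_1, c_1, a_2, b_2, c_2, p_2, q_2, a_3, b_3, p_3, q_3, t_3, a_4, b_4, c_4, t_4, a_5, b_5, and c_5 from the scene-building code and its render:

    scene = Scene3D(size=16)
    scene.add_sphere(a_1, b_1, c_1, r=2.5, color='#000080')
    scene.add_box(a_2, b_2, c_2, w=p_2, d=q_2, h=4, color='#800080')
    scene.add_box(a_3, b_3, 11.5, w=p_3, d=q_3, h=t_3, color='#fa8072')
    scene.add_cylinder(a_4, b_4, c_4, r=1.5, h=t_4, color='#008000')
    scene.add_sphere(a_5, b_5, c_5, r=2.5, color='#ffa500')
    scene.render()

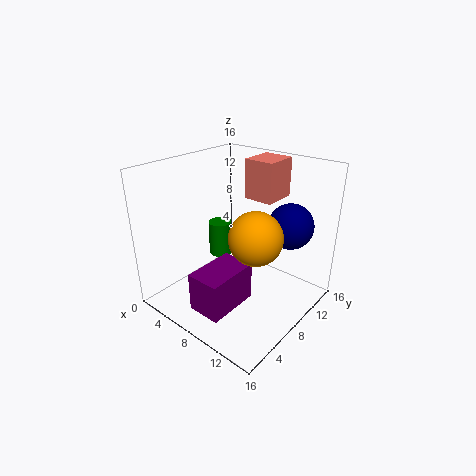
a_1 = 12.5
b_1 = 11.5
c_1 = 9.5
a_2 = 8
b_2 = 0.5
c_2 = 3
p_2 = 3.5
q_2 = 5.5
a_3 = 6.5
b_3 = 11
p_3 = 3.5
q_3 = 4
t_3 = 4.5
a_4 = 2
b_4 = 11.5
c_4 = 2.5
t_4 = 4.5
a_5 = 13
b_5 = 4.5
c_5 = 11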